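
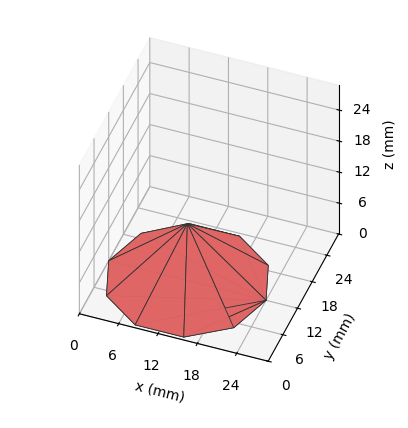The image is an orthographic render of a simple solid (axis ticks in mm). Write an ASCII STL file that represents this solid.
Reading the render: the shape is a regular 10-sided pyramid, base circumscribed radius ≈ 12 mm, apex at z ≈ 11 mm (dimensions read to the nearest mm from the axis ticks). For the STL, each face is triangulated and given an outward normal.

solid part
  facet normal 0.0000 0.0000 -1.0000
    outer loop
      vertex 15.708 23.413 0.000
      vertex 21.708 19.053 0.000
      vertex 24.000 12.000 0.000
    endloop
  endfacet
  facet normal 0.0000 0.0000 -1.0000
    outer loop
      vertex 8.292 23.413 0.000
      vertex 15.708 23.413 0.000
      vertex 24.000 12.000 0.000
    endloop
  endfacet
  facet normal 0.0000 0.0000 -1.0000
    outer loop
      vertex 2.292 19.053 0.000
      vertex 8.292 23.413 0.000
      vertex 24.000 12.000 0.000
    endloop
  endfacet
  facet normal 0.0000 0.0000 -1.0000
    outer loop
      vertex 0.000 12.000 0.000
      vertex 2.292 19.053 0.000
      vertex 24.000 12.000 0.000
    endloop
  endfacet
  facet normal 0.0000 0.0000 -1.0000
    outer loop
      vertex 2.292 4.947 0.000
      vertex 0.000 12.000 0.000
      vertex 24.000 12.000 0.000
    endloop
  endfacet
  facet normal 0.0000 0.0000 -1.0000
    outer loop
      vertex 8.292 0.587 0.000
      vertex 2.292 4.947 0.000
      vertex 24.000 12.000 0.000
    endloop
  endfacet
  facet normal 0.0000 0.0000 -1.0000
    outer loop
      vertex 15.708 0.587 0.000
      vertex 8.292 0.587 0.000
      vertex 24.000 12.000 0.000
    endloop
  endfacet
  facet normal 0.0000 0.0000 -1.0000
    outer loop
      vertex 21.708 4.947 0.000
      vertex 15.708 0.587 0.000
      vertex 24.000 12.000 0.000
    endloop
  endfacet
  facet normal 0.6600 0.2145 0.7200
    outer loop
      vertex 24.000 12.000 0.000
      vertex 21.708 19.053 0.000
      vertex 12.000 12.000 11.000
    endloop
  endfacet
  facet normal 0.4080 0.5614 0.7200
    outer loop
      vertex 21.708 19.053 0.000
      vertex 15.708 23.413 0.000
      vertex 12.000 12.000 11.000
    endloop
  endfacet
  facet normal 0.0000 0.6940 0.7200
    outer loop
      vertex 15.708 23.413 0.000
      vertex 8.292 23.413 0.000
      vertex 12.000 12.000 11.000
    endloop
  endfacet
  facet normal -0.4080 0.5614 0.7200
    outer loop
      vertex 8.292 23.413 0.000
      vertex 2.292 19.053 0.000
      vertex 12.000 12.000 11.000
    endloop
  endfacet
  facet normal -0.6600 0.2145 0.7200
    outer loop
      vertex 2.292 19.053 0.000
      vertex 0.000 12.000 0.000
      vertex 12.000 12.000 11.000
    endloop
  endfacet
  facet normal -0.6600 -0.2145 0.7200
    outer loop
      vertex 0.000 12.000 0.000
      vertex 2.292 4.947 0.000
      vertex 12.000 12.000 11.000
    endloop
  endfacet
  facet normal -0.4080 -0.5614 0.7200
    outer loop
      vertex 2.292 4.947 0.000
      vertex 8.292 0.587 0.000
      vertex 12.000 12.000 11.000
    endloop
  endfacet
  facet normal 0.0000 -0.6940 0.7200
    outer loop
      vertex 8.292 0.587 0.000
      vertex 15.708 0.587 0.000
      vertex 12.000 12.000 11.000
    endloop
  endfacet
  facet normal 0.4080 -0.5614 0.7200
    outer loop
      vertex 15.708 0.587 0.000
      vertex 21.708 4.947 0.000
      vertex 12.000 12.000 11.000
    endloop
  endfacet
  facet normal 0.6600 -0.2145 0.7200
    outer loop
      vertex 21.708 4.947 0.000
      vertex 24.000 12.000 0.000
      vertex 12.000 12.000 11.000
    endloop
  endfacet
endsolid part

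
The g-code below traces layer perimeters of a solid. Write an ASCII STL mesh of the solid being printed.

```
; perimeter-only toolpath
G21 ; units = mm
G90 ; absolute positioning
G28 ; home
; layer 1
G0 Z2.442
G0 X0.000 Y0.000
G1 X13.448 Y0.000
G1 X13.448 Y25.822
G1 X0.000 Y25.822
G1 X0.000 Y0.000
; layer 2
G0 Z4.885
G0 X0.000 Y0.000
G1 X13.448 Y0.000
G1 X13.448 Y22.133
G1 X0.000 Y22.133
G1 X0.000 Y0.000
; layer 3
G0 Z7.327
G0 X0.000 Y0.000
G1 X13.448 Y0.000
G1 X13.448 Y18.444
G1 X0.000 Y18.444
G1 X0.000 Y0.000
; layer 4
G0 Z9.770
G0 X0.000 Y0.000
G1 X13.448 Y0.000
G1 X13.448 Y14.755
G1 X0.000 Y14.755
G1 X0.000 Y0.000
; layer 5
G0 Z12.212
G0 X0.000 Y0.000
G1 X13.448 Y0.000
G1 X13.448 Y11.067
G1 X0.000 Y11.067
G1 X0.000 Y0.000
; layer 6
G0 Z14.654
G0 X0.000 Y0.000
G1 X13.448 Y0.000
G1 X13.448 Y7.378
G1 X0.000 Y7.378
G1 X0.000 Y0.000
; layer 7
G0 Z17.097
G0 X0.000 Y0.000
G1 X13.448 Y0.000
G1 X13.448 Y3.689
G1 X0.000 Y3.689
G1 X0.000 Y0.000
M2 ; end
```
solid part
  facet normal 0.0000 0.0000 -1.0000
    outer loop
      vertex 13.448 29.511 0.000
      vertex 13.448 0.000 0.000
      vertex 0.000 0.000 0.000
    endloop
  endfacet
  facet normal 0.0000 0.0000 -1.0000
    outer loop
      vertex 0.000 29.511 0.000
      vertex 13.448 29.511 0.000
      vertex 0.000 0.000 0.000
    endloop
  endfacet
  facet normal 0.0000 -1.0000 0.0000
    outer loop
      vertex 0.000 0.000 0.000
      vertex 13.448 0.000 0.000
      vertex 13.448 0.000 19.539
    endloop
  endfacet
  facet normal 0.0000 -1.0000 0.0000
    outer loop
      vertex 0.000 0.000 0.000
      vertex 13.448 0.000 19.539
      vertex 0.000 0.000 19.539
    endloop
  endfacet
  facet normal 0.0000 0.5521 0.8338
    outer loop
      vertex 0.000 0.000 19.539
      vertex 13.448 0.000 19.539
      vertex 13.448 29.511 0.000
    endloop
  endfacet
  facet normal 0.0000 0.5521 0.8338
    outer loop
      vertex 0.000 0.000 19.539
      vertex 13.448 29.511 0.000
      vertex 0.000 29.511 0.000
    endloop
  endfacet
  facet normal -1.0000 0.0000 0.0000
    outer loop
      vertex 0.000 0.000 19.539
      vertex 0.000 29.511 0.000
      vertex 0.000 0.000 0.000
    endloop
  endfacet
  facet normal 1.0000 0.0000 0.0000
    outer loop
      vertex 13.448 0.000 0.000
      vertex 13.448 29.511 0.000
      vertex 13.448 0.000 19.539
    endloop
  endfacet
endsolid part

The G0 Z moves step by Δz≈2.442 mm. The G1 loops shrink linearly with z, so the solid tapers from its base footprint up to z≈19.5. Closing with a flat bottom cap and the tapered top and triangulating gives 8 facets — a wedge (ramp): 13.4 × 29.5 mm base, rising to 19.5 mm along the y=0 edge and sloping linearly to z=0 at y=29.5.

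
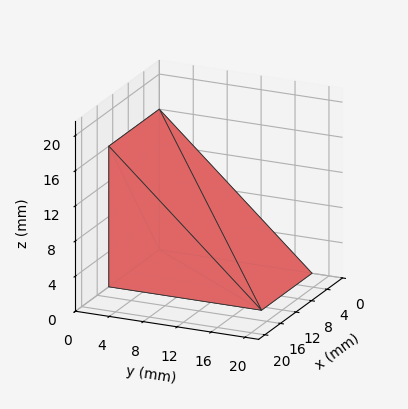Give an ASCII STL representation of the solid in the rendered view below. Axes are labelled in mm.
Reading the render: the shape is a wedge (ramp): 13 × 18 mm base, rising to 16 mm along the y=0 edge and sloping linearly to z=0 at y=18 (dimensions read to the nearest mm from the axis ticks). For the STL, each face is triangulated and given an outward normal.

solid part
  facet normal 0.0000 0.0000 -1.0000
    outer loop
      vertex 13.0 18.0 0.0
      vertex 13.0 0.0 0.0
      vertex 0.0 0.0 0.0
    endloop
  endfacet
  facet normal 0.0000 0.0000 -1.0000
    outer loop
      vertex 0.0 18.0 0.0
      vertex 13.0 18.0 0.0
      vertex 0.0 0.0 0.0
    endloop
  endfacet
  facet normal 0.0000 -1.0000 0.0000
    outer loop
      vertex 0.0 0.0 0.0
      vertex 13.0 0.0 0.0
      vertex 13.0 0.0 16.0
    endloop
  endfacet
  facet normal 0.0000 -1.0000 0.0000
    outer loop
      vertex 0.0 0.0 0.0
      vertex 13.0 0.0 16.0
      vertex 0.0 0.0 16.0
    endloop
  endfacet
  facet normal 0.0000 0.6644 0.7474
    outer loop
      vertex 0.0 0.0 16.0
      vertex 13.0 0.0 16.0
      vertex 13.0 18.0 0.0
    endloop
  endfacet
  facet normal 0.0000 0.6644 0.7474
    outer loop
      vertex 0.0 0.0 16.0
      vertex 13.0 18.0 0.0
      vertex 0.0 18.0 0.0
    endloop
  endfacet
  facet normal -1.0000 0.0000 0.0000
    outer loop
      vertex 0.0 0.0 16.0
      vertex 0.0 18.0 0.0
      vertex 0.0 0.0 0.0
    endloop
  endfacet
  facet normal 1.0000 0.0000 0.0000
    outer loop
      vertex 13.0 0.0 0.0
      vertex 13.0 18.0 0.0
      vertex 13.0 0.0 16.0
    endloop
  endfacet
endsolid part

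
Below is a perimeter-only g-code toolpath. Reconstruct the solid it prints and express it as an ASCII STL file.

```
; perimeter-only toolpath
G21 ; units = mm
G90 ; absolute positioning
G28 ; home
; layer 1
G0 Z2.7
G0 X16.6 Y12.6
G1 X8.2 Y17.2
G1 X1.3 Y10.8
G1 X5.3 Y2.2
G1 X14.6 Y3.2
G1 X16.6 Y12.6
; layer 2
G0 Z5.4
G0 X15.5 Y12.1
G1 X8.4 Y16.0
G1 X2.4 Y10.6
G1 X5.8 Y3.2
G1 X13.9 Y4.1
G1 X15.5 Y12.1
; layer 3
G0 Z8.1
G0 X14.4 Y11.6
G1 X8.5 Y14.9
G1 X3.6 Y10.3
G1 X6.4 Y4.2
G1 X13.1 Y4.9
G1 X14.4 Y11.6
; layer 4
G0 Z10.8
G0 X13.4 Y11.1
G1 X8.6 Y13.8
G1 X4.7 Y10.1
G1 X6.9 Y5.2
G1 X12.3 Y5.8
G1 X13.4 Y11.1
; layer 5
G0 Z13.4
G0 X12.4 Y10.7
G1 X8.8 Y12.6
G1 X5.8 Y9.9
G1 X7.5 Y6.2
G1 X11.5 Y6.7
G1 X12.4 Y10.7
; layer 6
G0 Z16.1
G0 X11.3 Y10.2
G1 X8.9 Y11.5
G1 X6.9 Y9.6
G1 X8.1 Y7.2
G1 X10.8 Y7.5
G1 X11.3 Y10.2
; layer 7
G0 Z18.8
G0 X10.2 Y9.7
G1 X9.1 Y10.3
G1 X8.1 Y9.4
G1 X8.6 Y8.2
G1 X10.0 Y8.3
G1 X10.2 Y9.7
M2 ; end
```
solid part
  facet normal 0.0000 0.0000 -1.0000
    outer loop
      vertex 0.2 11.0 0.0
      vertex 8.1 18.3 0.0
      vertex 17.6 13.1 0.0
    endloop
  endfacet
  facet normal 0.0000 0.0000 -1.0000
    outer loop
      vertex 4.7 1.2 0.0
      vertex 0.2 11.0 0.0
      vertex 17.6 13.1 0.0
    endloop
  endfacet
  facet normal 0.0000 0.0000 -1.0000
    outer loop
      vertex 15.4 2.4 0.0
      vertex 4.7 1.2 0.0
      vertex 17.6 13.1 0.0
    endloop
  endfacet
  facet normal 0.4537 0.8288 0.3276
    outer loop
      vertex 17.6 13.1 0.0
      vertex 8.1 18.3 0.0
      vertex 9.2 9.2 21.5
    endloop
  endfacet
  facet normal -0.6414 0.6942 0.3266
    outer loop
      vertex 8.1 18.3 0.0
      vertex 0.2 11.0 0.0
      vertex 9.2 9.2 21.5
    endloop
  endfacet
  facet normal -0.8590 -0.3944 0.3265
    outer loop
      vertex 0.2 11.0 0.0
      vertex 4.7 1.2 0.0
      vertex 9.2 9.2 21.5
    endloop
  endfacet
  facet normal 0.1053 -0.9390 0.3274
    outer loop
      vertex 4.7 1.2 0.0
      vertex 15.4 2.4 0.0
      vertex 9.2 9.2 21.5
    endloop
  endfacet
  facet normal 0.9256 -0.1903 0.3271
    outer loop
      vertex 15.4 2.4 0.0
      vertex 17.6 13.1 0.0
      vertex 9.2 9.2 21.5
    endloop
  endfacet
endsolid part

The G0 Z moves step by Δz≈2.7 mm. The G1 loops shrink linearly with z, so the solid tapers from its base footprint up to z≈21.5. Closing with a flat bottom cap and the tapered top and triangulating gives 8 facets — a regular 5-sided pyramid, base circumscribed radius ≈ 9.2 mm, apex at z ≈ 21.5 mm.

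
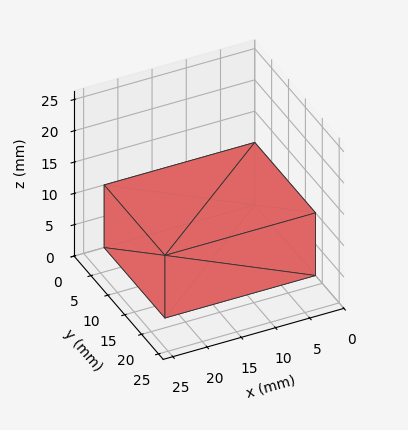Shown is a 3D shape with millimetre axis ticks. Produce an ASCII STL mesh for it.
Reading the render: the shape is a rectangular box, roughly 22 × 18 mm footprint and 10 mm tall (dimensions read to the nearest mm from the axis ticks). For the STL, each face is triangulated and given an outward normal.

solid part
  facet normal 0.0000 0.0000 -1.0000
    outer loop
      vertex 22.0 18.0 0.0
      vertex 22.0 0.0 0.0
      vertex 0.0 0.0 0.0
    endloop
  endfacet
  facet normal 0.0000 0.0000 -1.0000
    outer loop
      vertex 0.0 18.0 0.0
      vertex 22.0 18.0 0.0
      vertex 0.0 0.0 0.0
    endloop
  endfacet
  facet normal 0.0000 0.0000 1.0000
    outer loop
      vertex 0.0 0.0 10.0
      vertex 22.0 0.0 10.0
      vertex 22.0 18.0 10.0
    endloop
  endfacet
  facet normal 0.0000 0.0000 1.0000
    outer loop
      vertex 0.0 0.0 10.0
      vertex 22.0 18.0 10.0
      vertex 0.0 18.0 10.0
    endloop
  endfacet
  facet normal 0.0000 -1.0000 0.0000
    outer loop
      vertex 0.0 0.0 0.0
      vertex 22.0 0.0 0.0
      vertex 22.0 0.0 10.0
    endloop
  endfacet
  facet normal 0.0000 -1.0000 0.0000
    outer loop
      vertex 0.0 0.0 0.0
      vertex 22.0 0.0 10.0
      vertex 0.0 0.0 10.0
    endloop
  endfacet
  facet normal 0.0000 1.0000 0.0000
    outer loop
      vertex 22.0 18.0 10.0
      vertex 22.0 18.0 0.0
      vertex 0.0 18.0 0.0
    endloop
  endfacet
  facet normal 0.0000 1.0000 0.0000
    outer loop
      vertex 0.0 18.0 10.0
      vertex 22.0 18.0 10.0
      vertex 0.0 18.0 0.0
    endloop
  endfacet
  facet normal -1.0000 0.0000 0.0000
    outer loop
      vertex 0.0 18.0 10.0
      vertex 0.0 18.0 0.0
      vertex 0.0 0.0 0.0
    endloop
  endfacet
  facet normal -1.0000 0.0000 0.0000
    outer loop
      vertex 0.0 0.0 10.0
      vertex 0.0 18.0 10.0
      vertex 0.0 0.0 0.0
    endloop
  endfacet
  facet normal 1.0000 0.0000 0.0000
    outer loop
      vertex 22.0 0.0 0.0
      vertex 22.0 18.0 0.0
      vertex 22.0 18.0 10.0
    endloop
  endfacet
  facet normal 1.0000 0.0000 0.0000
    outer loop
      vertex 22.0 0.0 0.0
      vertex 22.0 18.0 10.0
      vertex 22.0 0.0 10.0
    endloop
  endfacet
endsolid part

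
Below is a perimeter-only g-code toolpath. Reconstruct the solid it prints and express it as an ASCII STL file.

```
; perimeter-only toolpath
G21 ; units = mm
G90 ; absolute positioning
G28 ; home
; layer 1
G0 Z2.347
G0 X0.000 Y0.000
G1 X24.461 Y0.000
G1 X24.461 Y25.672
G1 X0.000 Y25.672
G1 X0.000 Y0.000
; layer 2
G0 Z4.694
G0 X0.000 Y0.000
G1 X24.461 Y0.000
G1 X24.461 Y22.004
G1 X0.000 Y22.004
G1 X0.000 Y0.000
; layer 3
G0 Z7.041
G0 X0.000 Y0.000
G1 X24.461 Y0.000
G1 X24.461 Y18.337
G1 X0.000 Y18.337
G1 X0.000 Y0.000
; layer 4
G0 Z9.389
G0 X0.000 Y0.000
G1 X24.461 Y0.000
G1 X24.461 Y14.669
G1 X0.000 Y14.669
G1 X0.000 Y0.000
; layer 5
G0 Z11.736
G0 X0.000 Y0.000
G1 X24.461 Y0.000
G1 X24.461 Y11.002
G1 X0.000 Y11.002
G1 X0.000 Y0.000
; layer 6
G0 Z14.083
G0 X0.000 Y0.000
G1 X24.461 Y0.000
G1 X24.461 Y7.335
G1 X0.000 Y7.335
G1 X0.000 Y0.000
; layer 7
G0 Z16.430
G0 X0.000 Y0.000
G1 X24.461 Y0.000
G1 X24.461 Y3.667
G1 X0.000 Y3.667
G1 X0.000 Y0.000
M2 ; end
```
solid part
  facet normal 0.0000 0.0000 -1.0000
    outer loop
      vertex 24.461 29.339 0.000
      vertex 24.461 0.000 0.000
      vertex 0.000 0.000 0.000
    endloop
  endfacet
  facet normal 0.0000 0.0000 -1.0000
    outer loop
      vertex 0.000 29.339 0.000
      vertex 24.461 29.339 0.000
      vertex 0.000 0.000 0.000
    endloop
  endfacet
  facet normal 0.0000 -1.0000 0.0000
    outer loop
      vertex 0.000 0.000 0.000
      vertex 24.461 0.000 0.000
      vertex 24.461 0.000 18.777
    endloop
  endfacet
  facet normal 0.0000 -1.0000 0.0000
    outer loop
      vertex 0.000 0.000 0.000
      vertex 24.461 0.000 18.777
      vertex 0.000 0.000 18.777
    endloop
  endfacet
  facet normal 0.0000 0.5391 0.8423
    outer loop
      vertex 0.000 0.000 18.777
      vertex 24.461 0.000 18.777
      vertex 24.461 29.339 0.000
    endloop
  endfacet
  facet normal 0.0000 0.5391 0.8423
    outer loop
      vertex 0.000 0.000 18.777
      vertex 24.461 29.339 0.000
      vertex 0.000 29.339 0.000
    endloop
  endfacet
  facet normal -1.0000 0.0000 0.0000
    outer loop
      vertex 0.000 0.000 18.777
      vertex 0.000 29.339 0.000
      vertex 0.000 0.000 0.000
    endloop
  endfacet
  facet normal 1.0000 0.0000 0.0000
    outer loop
      vertex 24.461 0.000 0.000
      vertex 24.461 29.339 0.000
      vertex 24.461 0.000 18.777
    endloop
  endfacet
endsolid part

The G0 Z moves step by Δz≈2.347 mm. The G1 loops shrink linearly with z, so the solid tapers from its base footprint up to z≈18.8. Closing with a flat bottom cap and the tapered top and triangulating gives 8 facets — a wedge (ramp): 24.5 × 29.3 mm base, rising to 18.8 mm along the y=0 edge and sloping linearly to z=0 at y=29.3.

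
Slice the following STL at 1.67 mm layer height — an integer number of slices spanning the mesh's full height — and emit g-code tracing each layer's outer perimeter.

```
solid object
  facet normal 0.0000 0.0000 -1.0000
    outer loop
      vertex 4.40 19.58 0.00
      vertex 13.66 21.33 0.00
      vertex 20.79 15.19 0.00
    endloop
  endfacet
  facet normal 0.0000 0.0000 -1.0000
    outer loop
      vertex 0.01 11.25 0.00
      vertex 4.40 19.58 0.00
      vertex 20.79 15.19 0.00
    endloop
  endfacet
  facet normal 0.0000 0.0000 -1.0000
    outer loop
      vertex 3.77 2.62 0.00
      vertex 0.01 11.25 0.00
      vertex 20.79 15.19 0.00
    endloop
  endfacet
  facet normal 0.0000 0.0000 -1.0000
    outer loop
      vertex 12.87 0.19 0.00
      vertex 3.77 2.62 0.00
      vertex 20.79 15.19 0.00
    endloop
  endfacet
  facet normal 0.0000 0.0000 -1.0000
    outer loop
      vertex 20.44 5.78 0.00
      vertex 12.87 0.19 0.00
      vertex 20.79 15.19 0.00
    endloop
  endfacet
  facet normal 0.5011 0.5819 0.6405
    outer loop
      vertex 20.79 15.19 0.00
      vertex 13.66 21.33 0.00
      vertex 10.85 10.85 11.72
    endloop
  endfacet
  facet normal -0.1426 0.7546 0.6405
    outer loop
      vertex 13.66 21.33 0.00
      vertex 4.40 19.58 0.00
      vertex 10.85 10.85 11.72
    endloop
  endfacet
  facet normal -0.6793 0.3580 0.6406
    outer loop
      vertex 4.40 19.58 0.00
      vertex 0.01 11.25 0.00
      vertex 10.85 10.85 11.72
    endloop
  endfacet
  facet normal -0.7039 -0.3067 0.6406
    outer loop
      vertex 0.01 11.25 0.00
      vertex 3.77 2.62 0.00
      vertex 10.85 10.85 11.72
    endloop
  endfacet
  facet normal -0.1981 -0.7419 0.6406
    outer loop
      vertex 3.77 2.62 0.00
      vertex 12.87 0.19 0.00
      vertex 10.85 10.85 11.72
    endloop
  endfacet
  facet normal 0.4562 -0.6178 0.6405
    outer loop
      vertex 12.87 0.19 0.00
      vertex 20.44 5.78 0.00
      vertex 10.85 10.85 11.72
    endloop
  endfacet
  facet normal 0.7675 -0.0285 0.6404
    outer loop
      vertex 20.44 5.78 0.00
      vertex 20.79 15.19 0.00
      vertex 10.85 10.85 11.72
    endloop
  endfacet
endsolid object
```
; perimeter-only toolpath
G21 ; units = mm
G90 ; absolute positioning
G28 ; home
; layer 1
G0 Z1.67
G0 X19.37 Y14.57
G1 X13.26 Y19.83
G1 X5.32 Y18.33
G1 X1.56 Y11.19
G1 X4.78 Y3.80
G1 X12.58 Y1.71
G1 X19.07 Y6.50
G1 X19.37 Y14.57
; layer 2
G0 Z3.35
G0 X17.95 Y13.95
G1 X12.86 Y18.34
G1 X6.24 Y17.09
G1 X3.11 Y11.14
G1 X5.79 Y4.97
G1 X12.29 Y3.24
G1 X17.70 Y7.23
G1 X17.95 Y13.95
; layer 3
G0 Z5.02
G0 X16.53 Y13.33
G1 X12.46 Y16.84
G1 X7.16 Y15.84
G1 X4.66 Y11.08
G1 X6.80 Y6.15
G1 X12.00 Y4.76
G1 X16.33 Y7.95
G1 X16.53 Y13.33
; layer 4
G0 Z6.70
G0 X15.11 Y12.71
G1 X12.05 Y15.34
G1 X8.09 Y14.59
G1 X6.20 Y11.02
G1 X7.82 Y7.32
G1 X11.72 Y6.28
G1 X14.96 Y8.68
G1 X15.11 Y12.71
; layer 5
G0 Z8.37
G0 X13.69 Y12.09
G1 X11.65 Y13.84
G1 X9.01 Y13.34
G1 X7.75 Y10.96
G1 X8.83 Y8.50
G1 X11.43 Y7.80
G1 X13.59 Y9.40
G1 X13.69 Y12.09
; layer 6
G0 Z10.05
G0 X12.27 Y11.47
G1 X11.25 Y12.35
G1 X9.93 Y12.10
G1 X9.30 Y10.91
G1 X9.84 Y9.67
G1 X11.14 Y9.33
G1 X12.22 Y10.13
G1 X12.27 Y11.47
M2 ; end

The solid is a regular 7-sided pyramid, base circumscribed radius ≈ 10.8 mm, apex at z ≈ 11.7 mm. Slicing at Δz = 1.67 mm — 7 equal slices spanning the solid's height, so layer i sits at z = i·h/7 — gives 6 non-empty perimeters. Each is a 7-segment closed polygon; G0 lifts to the layer z and rapids to the start vertex, then G1 traces the edges. The cross-section shrinks linearly with z (the slice at the apex is degenerate and omitted).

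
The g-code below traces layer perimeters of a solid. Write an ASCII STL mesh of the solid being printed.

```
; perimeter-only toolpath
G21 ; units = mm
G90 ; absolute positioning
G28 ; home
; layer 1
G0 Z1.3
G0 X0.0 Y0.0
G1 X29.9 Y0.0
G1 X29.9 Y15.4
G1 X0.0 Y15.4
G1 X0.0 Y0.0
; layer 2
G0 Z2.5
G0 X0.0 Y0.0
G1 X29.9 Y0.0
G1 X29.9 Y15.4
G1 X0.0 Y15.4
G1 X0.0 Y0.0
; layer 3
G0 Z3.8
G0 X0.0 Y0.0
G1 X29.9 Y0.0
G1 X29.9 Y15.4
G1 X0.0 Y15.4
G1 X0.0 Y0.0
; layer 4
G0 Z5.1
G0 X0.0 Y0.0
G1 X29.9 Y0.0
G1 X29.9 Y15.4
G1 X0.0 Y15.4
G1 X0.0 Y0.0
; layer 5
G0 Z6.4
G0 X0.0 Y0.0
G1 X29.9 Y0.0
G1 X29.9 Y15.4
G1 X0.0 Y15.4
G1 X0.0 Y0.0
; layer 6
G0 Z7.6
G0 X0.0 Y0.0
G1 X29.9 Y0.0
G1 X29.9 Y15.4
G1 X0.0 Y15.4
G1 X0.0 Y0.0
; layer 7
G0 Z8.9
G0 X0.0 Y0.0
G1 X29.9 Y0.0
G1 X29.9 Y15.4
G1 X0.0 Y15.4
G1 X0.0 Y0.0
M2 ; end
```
solid part
  facet normal 0.0000 0.0000 -1.0000
    outer loop
      vertex 29.9 15.4 0.0
      vertex 29.9 0.0 0.0
      vertex 0.0 0.0 0.0
    endloop
  endfacet
  facet normal 0.0000 0.0000 -1.0000
    outer loop
      vertex 0.0 15.4 0.0
      vertex 29.9 15.4 0.0
      vertex 0.0 0.0 0.0
    endloop
  endfacet
  facet normal 0.0000 0.0000 1.0000
    outer loop
      vertex 0.0 0.0 8.9
      vertex 29.9 0.0 8.9
      vertex 29.9 15.4 8.9
    endloop
  endfacet
  facet normal 0.0000 0.0000 1.0000
    outer loop
      vertex 0.0 0.0 8.9
      vertex 29.9 15.4 8.9
      vertex 0.0 15.4 8.9
    endloop
  endfacet
  facet normal 0.0000 -1.0000 0.0000
    outer loop
      vertex 0.0 0.0 0.0
      vertex 29.9 0.0 0.0
      vertex 29.9 0.0 8.9
    endloop
  endfacet
  facet normal 0.0000 -1.0000 0.0000
    outer loop
      vertex 0.0 0.0 0.0
      vertex 29.9 0.0 8.9
      vertex 0.0 0.0 8.9
    endloop
  endfacet
  facet normal 0.0000 1.0000 0.0000
    outer loop
      vertex 29.9 15.4 8.9
      vertex 29.9 15.4 0.0
      vertex 0.0 15.4 0.0
    endloop
  endfacet
  facet normal 0.0000 1.0000 0.0000
    outer loop
      vertex 0.0 15.4 8.9
      vertex 29.9 15.4 8.9
      vertex 0.0 15.4 0.0
    endloop
  endfacet
  facet normal -1.0000 0.0000 0.0000
    outer loop
      vertex 0.0 15.4 8.9
      vertex 0.0 15.4 0.0
      vertex 0.0 0.0 0.0
    endloop
  endfacet
  facet normal -1.0000 0.0000 0.0000
    outer loop
      vertex 0.0 0.0 8.9
      vertex 0.0 15.4 8.9
      vertex 0.0 0.0 0.0
    endloop
  endfacet
  facet normal 1.0000 0.0000 0.0000
    outer loop
      vertex 29.9 0.0 0.0
      vertex 29.9 15.4 0.0
      vertex 29.9 15.4 8.9
    endloop
  endfacet
  facet normal 1.0000 0.0000 0.0000
    outer loop
      vertex 29.9 0.0 0.0
      vertex 29.9 15.4 8.9
      vertex 29.9 0.0 8.9
    endloop
  endfacet
endsolid part

The G0 Z moves step by Δz≈1.3 mm. Every layer's G1 loop is the same polygon, so the solid is a straight extrusion of it from z=0 to z≈8.9. Closing with flat bottom and top caps and triangulating gives 12 facets — a rectangular box, roughly 29.9 × 15.4 mm footprint and 8.9 mm tall.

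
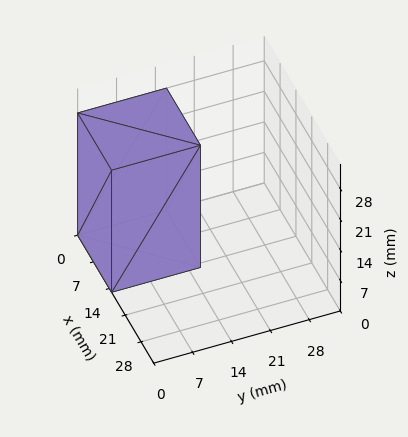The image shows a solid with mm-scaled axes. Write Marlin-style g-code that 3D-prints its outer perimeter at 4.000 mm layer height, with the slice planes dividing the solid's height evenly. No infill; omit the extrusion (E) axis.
Reading the render: the shape is a rectangular box, roughly 15 × 16 mm footprint and 28 mm tall (dimensions read to the nearest mm from the axis ticks). For the g-code, the solid's height is divided into equal slices at the stated Δz and each level perimeter traced with G1 moves after a G0 lift.

; perimeter-only toolpath
G21 ; units = mm
G90 ; absolute positioning
G28 ; home
; layer 1
G0 Z4.000
G0 X0.000 Y0.000
G1 X15.000 Y0.000
G1 X15.000 Y16.000
G1 X0.000 Y16.000
G1 X0.000 Y0.000
; layer 2
G0 Z8.000
G0 X0.000 Y0.000
G1 X15.000 Y0.000
G1 X15.000 Y16.000
G1 X0.000 Y16.000
G1 X0.000 Y0.000
; layer 3
G0 Z12.000
G0 X0.000 Y0.000
G1 X15.000 Y0.000
G1 X15.000 Y16.000
G1 X0.000 Y16.000
G1 X0.000 Y0.000
; layer 4
G0 Z16.000
G0 X0.000 Y0.000
G1 X15.000 Y0.000
G1 X15.000 Y16.000
G1 X0.000 Y16.000
G1 X0.000 Y0.000
; layer 5
G0 Z20.000
G0 X0.000 Y0.000
G1 X15.000 Y0.000
G1 X15.000 Y16.000
G1 X0.000 Y16.000
G1 X0.000 Y0.000
; layer 6
G0 Z24.000
G0 X0.000 Y0.000
G1 X15.000 Y0.000
G1 X15.000 Y16.000
G1 X0.000 Y16.000
G1 X0.000 Y0.000
; layer 7
G0 Z28.000
G0 X0.000 Y0.000
G1 X15.000 Y0.000
G1 X15.000 Y16.000
G1 X0.000 Y16.000
G1 X0.000 Y0.000
M2 ; end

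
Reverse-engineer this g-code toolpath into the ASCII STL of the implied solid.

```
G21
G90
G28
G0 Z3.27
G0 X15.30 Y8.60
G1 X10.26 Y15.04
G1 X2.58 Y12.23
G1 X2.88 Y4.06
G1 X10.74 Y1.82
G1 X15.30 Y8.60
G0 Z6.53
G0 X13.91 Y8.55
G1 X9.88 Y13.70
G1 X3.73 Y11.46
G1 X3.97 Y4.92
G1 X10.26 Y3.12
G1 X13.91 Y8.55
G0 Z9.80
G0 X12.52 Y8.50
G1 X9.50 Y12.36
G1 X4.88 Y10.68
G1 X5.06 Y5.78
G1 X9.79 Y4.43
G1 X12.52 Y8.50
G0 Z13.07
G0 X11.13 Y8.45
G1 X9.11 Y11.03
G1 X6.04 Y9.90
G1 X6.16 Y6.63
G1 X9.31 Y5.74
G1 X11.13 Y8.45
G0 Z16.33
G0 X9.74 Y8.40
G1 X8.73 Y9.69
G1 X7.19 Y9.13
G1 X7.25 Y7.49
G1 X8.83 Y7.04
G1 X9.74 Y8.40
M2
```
solid part
  facet normal 0.0000 0.0000 -1.0000
    outer loop
      vertex 1.42 13.01 0.00
      vertex 10.64 16.38 0.00
      vertex 16.69 8.65 0.00
    endloop
  endfacet
  facet normal 0.0000 0.0000 -1.0000
    outer loop
      vertex 1.78 3.20 0.00
      vertex 1.42 13.01 0.00
      vertex 16.69 8.65 0.00
    endloop
  endfacet
  facet normal 0.0000 0.0000 -1.0000
    outer loop
      vertex 11.22 0.51 0.00
      vertex 1.78 3.20 0.00
      vertex 16.69 8.65 0.00
    endloop
  endfacet
  facet normal 0.7445 0.5827 0.3257
    outer loop
      vertex 16.69 8.65 0.00
      vertex 10.64 16.38 0.00
      vertex 8.35 8.35 19.60
    endloop
  endfacet
  facet normal -0.3246 0.8880 0.3259
    outer loop
      vertex 10.64 16.38 0.00
      vertex 1.42 13.01 0.00
      vertex 8.35 8.35 19.60
    endloop
  endfacet
  facet normal -0.9448 -0.0347 0.3258
    outer loop
      vertex 1.42 13.01 0.00
      vertex 1.78 3.20 0.00
      vertex 8.35 8.35 19.60
    endloop
  endfacet
  facet normal -0.2591 -0.9093 0.3258
    outer loop
      vertex 1.78 3.20 0.00
      vertex 11.22 0.51 0.00
      vertex 8.35 8.35 19.60
    endloop
  endfacet
  facet normal 0.7847 -0.5273 0.3258
    outer loop
      vertex 11.22 0.51 0.00
      vertex 16.69 8.65 0.00
      vertex 8.35 8.35 19.60
    endloop
  endfacet
endsolid part

The G0 Z moves step by Δz≈3.27 mm. The G1 loops shrink linearly with z, so the solid tapers from its base footprint up to z≈19.6. Closing with a flat bottom cap and the tapered top and triangulating gives 8 facets — a regular 5-sided pyramid, base circumscribed radius ≈ 8.35 mm, apex at z ≈ 19.6 mm.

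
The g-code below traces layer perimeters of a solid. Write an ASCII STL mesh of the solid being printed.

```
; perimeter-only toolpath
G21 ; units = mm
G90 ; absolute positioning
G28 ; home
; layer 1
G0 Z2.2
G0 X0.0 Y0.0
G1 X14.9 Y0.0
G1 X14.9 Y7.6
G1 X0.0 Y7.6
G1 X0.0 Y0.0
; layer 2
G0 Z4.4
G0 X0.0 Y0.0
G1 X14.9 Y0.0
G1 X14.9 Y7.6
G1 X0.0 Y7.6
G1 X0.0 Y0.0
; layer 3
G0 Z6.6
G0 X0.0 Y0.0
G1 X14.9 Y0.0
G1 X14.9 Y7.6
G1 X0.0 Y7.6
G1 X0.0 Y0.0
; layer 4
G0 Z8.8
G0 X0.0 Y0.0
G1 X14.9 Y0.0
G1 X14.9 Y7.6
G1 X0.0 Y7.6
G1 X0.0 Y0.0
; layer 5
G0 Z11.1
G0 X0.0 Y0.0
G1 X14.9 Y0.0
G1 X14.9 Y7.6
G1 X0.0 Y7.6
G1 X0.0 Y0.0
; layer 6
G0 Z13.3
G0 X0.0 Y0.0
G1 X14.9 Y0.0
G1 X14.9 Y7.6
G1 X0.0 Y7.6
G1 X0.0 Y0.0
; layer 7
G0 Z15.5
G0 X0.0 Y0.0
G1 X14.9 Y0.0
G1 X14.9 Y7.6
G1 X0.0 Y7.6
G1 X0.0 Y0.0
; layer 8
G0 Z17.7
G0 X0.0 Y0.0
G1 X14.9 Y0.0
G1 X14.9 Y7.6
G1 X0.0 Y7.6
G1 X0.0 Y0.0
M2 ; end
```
solid part
  facet normal 0.0000 0.0000 -1.0000
    outer loop
      vertex 14.9 7.6 0.0
      vertex 14.9 0.0 0.0
      vertex 0.0 0.0 0.0
    endloop
  endfacet
  facet normal 0.0000 0.0000 -1.0000
    outer loop
      vertex 0.0 7.6 0.0
      vertex 14.9 7.6 0.0
      vertex 0.0 0.0 0.0
    endloop
  endfacet
  facet normal 0.0000 0.0000 1.0000
    outer loop
      vertex 0.0 0.0 17.7
      vertex 14.9 0.0 17.7
      vertex 14.9 7.6 17.7
    endloop
  endfacet
  facet normal 0.0000 0.0000 1.0000
    outer loop
      vertex 0.0 0.0 17.7
      vertex 14.9 7.6 17.7
      vertex 0.0 7.6 17.7
    endloop
  endfacet
  facet normal 0.0000 -1.0000 0.0000
    outer loop
      vertex 0.0 0.0 0.0
      vertex 14.9 0.0 0.0
      vertex 14.9 0.0 17.7
    endloop
  endfacet
  facet normal 0.0000 -1.0000 0.0000
    outer loop
      vertex 0.0 0.0 0.0
      vertex 14.9 0.0 17.7
      vertex 0.0 0.0 17.7
    endloop
  endfacet
  facet normal 0.0000 1.0000 0.0000
    outer loop
      vertex 14.9 7.6 17.7
      vertex 14.9 7.6 0.0
      vertex 0.0 7.6 0.0
    endloop
  endfacet
  facet normal 0.0000 1.0000 0.0000
    outer loop
      vertex 0.0 7.6 17.7
      vertex 14.9 7.6 17.7
      vertex 0.0 7.6 0.0
    endloop
  endfacet
  facet normal -1.0000 0.0000 0.0000
    outer loop
      vertex 0.0 7.6 17.7
      vertex 0.0 7.6 0.0
      vertex 0.0 0.0 0.0
    endloop
  endfacet
  facet normal -1.0000 0.0000 0.0000
    outer loop
      vertex 0.0 0.0 17.7
      vertex 0.0 7.6 17.7
      vertex 0.0 0.0 0.0
    endloop
  endfacet
  facet normal 1.0000 0.0000 0.0000
    outer loop
      vertex 14.9 0.0 0.0
      vertex 14.9 7.6 0.0
      vertex 14.9 7.6 17.7
    endloop
  endfacet
  facet normal 1.0000 0.0000 0.0000
    outer loop
      vertex 14.9 0.0 0.0
      vertex 14.9 7.6 17.7
      vertex 14.9 0.0 17.7
    endloop
  endfacet
endsolid part

The G0 Z moves step by Δz≈2.2 mm. Every layer's G1 loop is the same polygon, so the solid is a straight extrusion of it from z=0 to z≈17.7. Closing with flat bottom and top caps and triangulating gives 12 facets — a rectangular box, roughly 14.9 × 7.6 mm footprint and 17.7 mm tall.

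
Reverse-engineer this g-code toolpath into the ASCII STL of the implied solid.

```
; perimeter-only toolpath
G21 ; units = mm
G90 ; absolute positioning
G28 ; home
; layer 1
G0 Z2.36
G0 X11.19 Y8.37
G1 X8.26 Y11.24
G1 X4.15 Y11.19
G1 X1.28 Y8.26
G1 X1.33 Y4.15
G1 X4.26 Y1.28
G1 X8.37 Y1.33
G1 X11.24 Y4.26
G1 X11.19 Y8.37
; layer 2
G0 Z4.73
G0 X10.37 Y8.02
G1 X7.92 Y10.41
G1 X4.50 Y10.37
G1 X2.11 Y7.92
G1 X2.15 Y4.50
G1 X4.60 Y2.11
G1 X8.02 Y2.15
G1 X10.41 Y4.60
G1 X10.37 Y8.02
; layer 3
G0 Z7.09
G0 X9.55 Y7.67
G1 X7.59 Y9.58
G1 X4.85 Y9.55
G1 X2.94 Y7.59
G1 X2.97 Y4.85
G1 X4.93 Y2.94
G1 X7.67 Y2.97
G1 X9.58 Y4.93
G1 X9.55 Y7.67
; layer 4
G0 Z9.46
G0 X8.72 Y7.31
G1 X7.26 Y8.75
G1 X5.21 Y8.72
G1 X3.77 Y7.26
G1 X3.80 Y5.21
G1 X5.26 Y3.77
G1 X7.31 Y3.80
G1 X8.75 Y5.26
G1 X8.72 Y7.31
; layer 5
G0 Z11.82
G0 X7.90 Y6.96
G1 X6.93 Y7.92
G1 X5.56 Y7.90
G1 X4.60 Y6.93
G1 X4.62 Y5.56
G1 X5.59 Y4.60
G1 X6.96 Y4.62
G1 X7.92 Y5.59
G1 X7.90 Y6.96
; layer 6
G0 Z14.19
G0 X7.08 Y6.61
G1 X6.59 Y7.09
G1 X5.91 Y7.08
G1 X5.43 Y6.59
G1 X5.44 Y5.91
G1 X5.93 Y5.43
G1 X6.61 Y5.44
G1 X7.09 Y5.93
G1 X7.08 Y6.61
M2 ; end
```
solid part
  facet normal 0.0000 0.0000 -1.0000
    outer loop
      vertex 3.80 12.01 0.00
      vertex 8.59 12.07 0.00
      vertex 12.01 8.72 0.00
    endloop
  endfacet
  facet normal 0.0000 0.0000 -1.0000
    outer loop
      vertex 0.45 8.59 0.00
      vertex 3.80 12.01 0.00
      vertex 12.01 8.72 0.00
    endloop
  endfacet
  facet normal 0.0000 0.0000 -1.0000
    outer loop
      vertex 0.51 3.80 0.00
      vertex 0.45 8.59 0.00
      vertex 12.01 8.72 0.00
    endloop
  endfacet
  facet normal 0.0000 0.0000 -1.0000
    outer loop
      vertex 3.93 0.45 0.00
      vertex 0.51 3.80 0.00
      vertex 12.01 8.72 0.00
    endloop
  endfacet
  facet normal 0.0000 0.0000 -1.0000
    outer loop
      vertex 8.72 0.51 0.00
      vertex 3.93 0.45 0.00
      vertex 12.01 8.72 0.00
    endloop
  endfacet
  facet normal 0.0000 0.0000 -1.0000
    outer loop
      vertex 12.07 3.93 0.00
      vertex 8.72 0.51 0.00
      vertex 12.01 8.72 0.00
    endloop
  endfacet
  facet normal 0.6606 0.6744 0.3298
    outer loop
      vertex 12.01 8.72 0.00
      vertex 8.59 12.07 0.00
      vertex 6.26 6.26 16.55
    endloop
  endfacet
  facet normal -0.0118 0.9440 0.3297
    outer loop
      vertex 8.59 12.07 0.00
      vertex 3.80 12.01 0.00
      vertex 6.26 6.26 16.55
    endloop
  endfacet
  facet normal -0.6744 0.6606 0.3298
    outer loop
      vertex 3.80 12.01 0.00
      vertex 0.45 8.59 0.00
      vertex 6.26 6.26 16.55
    endloop
  endfacet
  facet normal -0.9440 -0.0118 0.3297
    outer loop
      vertex 0.45 8.59 0.00
      vertex 0.51 3.80 0.00
      vertex 6.26 6.26 16.55
    endloop
  endfacet
  facet normal -0.6606 -0.6744 0.3298
    outer loop
      vertex 0.51 3.80 0.00
      vertex 3.93 0.45 0.00
      vertex 6.26 6.26 16.55
    endloop
  endfacet
  facet normal 0.0118 -0.9440 0.3297
    outer loop
      vertex 3.93 0.45 0.00
      vertex 8.72 0.51 0.00
      vertex 6.26 6.26 16.55
    endloop
  endfacet
  facet normal 0.6744 -0.6606 0.3298
    outer loop
      vertex 8.72 0.51 0.00
      vertex 12.07 3.93 0.00
      vertex 6.26 6.26 16.55
    endloop
  endfacet
  facet normal 0.9440 0.0118 0.3297
    outer loop
      vertex 12.07 3.93 0.00
      vertex 12.01 8.72 0.00
      vertex 6.26 6.26 16.55
    endloop
  endfacet
endsolid part

The G0 Z moves step by Δz≈2.36 mm. The G1 loops shrink linearly with z, so the solid tapers from its base footprint up to z≈16.6. Closing with a flat bottom cap and the tapered top and triangulating gives 14 facets — a regular 8-sided pyramid, base circumscribed radius ≈ 6.26 mm, apex at z ≈ 16.6 mm.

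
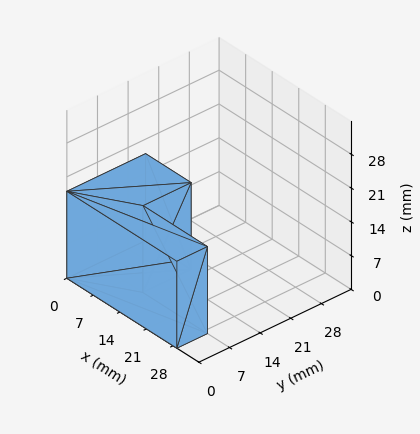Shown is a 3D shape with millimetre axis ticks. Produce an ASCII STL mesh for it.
Reading the render: the shape is an L-shaped prism: outer 29 × 18 mm, arm thicknesses ≈ 7 mm (horizontal) and 12 mm (vertical), extruded 18 mm in z (dimensions read to the nearest mm from the axis ticks). For the STL, each face is triangulated and given an outward normal.

solid part
  facet normal 0.0000 0.0000 -1.0000
    outer loop
      vertex 29.00 7.00 0.00
      vertex 29.00 0.00 0.00
      vertex 0.00 0.00 0.00
    endloop
  endfacet
  facet normal 0.0000 0.0000 -1.0000
    outer loop
      vertex 12.00 7.00 0.00
      vertex 29.00 7.00 0.00
      vertex 0.00 0.00 0.00
    endloop
  endfacet
  facet normal 0.0000 0.0000 -1.0000
    outer loop
      vertex 12.00 18.00 0.00
      vertex 12.00 7.00 0.00
      vertex 0.00 0.00 0.00
    endloop
  endfacet
  facet normal 0.0000 0.0000 -1.0000
    outer loop
      vertex 0.00 18.00 0.00
      vertex 12.00 18.00 0.00
      vertex 0.00 0.00 0.00
    endloop
  endfacet
  facet normal 0.0000 0.0000 1.0000
    outer loop
      vertex 0.00 0.00 18.00
      vertex 29.00 0.00 18.00
      vertex 29.00 7.00 18.00
    endloop
  endfacet
  facet normal 0.0000 0.0000 1.0000
    outer loop
      vertex 0.00 0.00 18.00
      vertex 29.00 7.00 18.00
      vertex 12.00 7.00 18.00
    endloop
  endfacet
  facet normal 0.0000 0.0000 1.0000
    outer loop
      vertex 0.00 0.00 18.00
      vertex 12.00 7.00 18.00
      vertex 12.00 18.00 18.00
    endloop
  endfacet
  facet normal 0.0000 0.0000 1.0000
    outer loop
      vertex 0.00 0.00 18.00
      vertex 12.00 18.00 18.00
      vertex 0.00 18.00 18.00
    endloop
  endfacet
  facet normal 0.0000 -1.0000 0.0000
    outer loop
      vertex 0.00 0.00 0.00
      vertex 29.00 0.00 0.00
      vertex 29.00 0.00 18.00
    endloop
  endfacet
  facet normal 0.0000 -1.0000 0.0000
    outer loop
      vertex 0.00 0.00 0.00
      vertex 29.00 0.00 18.00
      vertex 0.00 0.00 18.00
    endloop
  endfacet
  facet normal 1.0000 0.0000 0.0000
    outer loop
      vertex 29.00 0.00 0.00
      vertex 29.00 7.00 0.00
      vertex 29.00 7.00 18.00
    endloop
  endfacet
  facet normal 1.0000 0.0000 0.0000
    outer loop
      vertex 29.00 0.00 0.00
      vertex 29.00 7.00 18.00
      vertex 29.00 0.00 18.00
    endloop
  endfacet
  facet normal 0.0000 1.0000 0.0000
    outer loop
      vertex 29.00 7.00 0.00
      vertex 12.00 7.00 0.00
      vertex 12.00 7.00 18.00
    endloop
  endfacet
  facet normal 0.0000 1.0000 0.0000
    outer loop
      vertex 29.00 7.00 0.00
      vertex 12.00 7.00 18.00
      vertex 29.00 7.00 18.00
    endloop
  endfacet
  facet normal 1.0000 0.0000 0.0000
    outer loop
      vertex 12.00 7.00 0.00
      vertex 12.00 18.00 0.00
      vertex 12.00 18.00 18.00
    endloop
  endfacet
  facet normal 1.0000 0.0000 0.0000
    outer loop
      vertex 12.00 7.00 0.00
      vertex 12.00 18.00 18.00
      vertex 12.00 7.00 18.00
    endloop
  endfacet
  facet normal 0.0000 1.0000 0.0000
    outer loop
      vertex 12.00 18.00 0.00
      vertex 0.00 18.00 0.00
      vertex 0.00 18.00 18.00
    endloop
  endfacet
  facet normal 0.0000 1.0000 0.0000
    outer loop
      vertex 12.00 18.00 0.00
      vertex 0.00 18.00 18.00
      vertex 12.00 18.00 18.00
    endloop
  endfacet
  facet normal -1.0000 0.0000 0.0000
    outer loop
      vertex 0.00 18.00 0.00
      vertex 0.00 0.00 0.00
      vertex 0.00 0.00 18.00
    endloop
  endfacet
  facet normal -1.0000 0.0000 0.0000
    outer loop
      vertex 0.00 18.00 0.00
      vertex 0.00 0.00 18.00
      vertex 0.00 18.00 18.00
    endloop
  endfacet
endsolid part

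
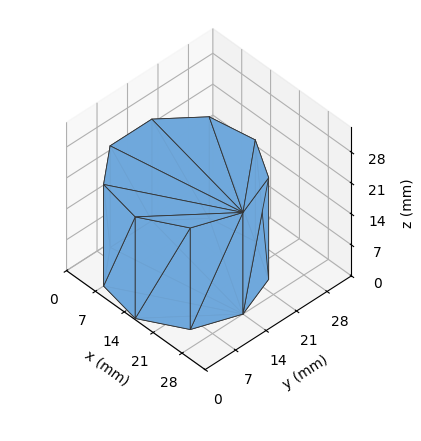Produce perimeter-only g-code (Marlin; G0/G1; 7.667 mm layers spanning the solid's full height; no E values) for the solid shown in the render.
Reading the render: the shape is a regular 9-sided prism (a cylinder approximated with 9 flat sides), circumscribed radius ≈ 14 mm, height ≈ 23 mm (dimensions read to the nearest mm from the axis ticks). For the g-code, the solid's height is divided into equal slices at the stated Δz and each level perimeter traced with G1 moves after a G0 lift.

; perimeter-only toolpath
G21 ; units = mm
G90 ; absolute positioning
G28 ; home
; layer 1
G0 Z7.667
G0 X28.000 Y14.000
G1 X24.725 Y22.999
G1 X16.431 Y27.787
G1 X7.000 Y26.124
G1 X0.844 Y18.788
G1 X0.844 Y9.212
G1 X7.000 Y1.876
G1 X16.431 Y0.213
G1 X24.725 Y5.001
G1 X28.000 Y14.000
; layer 2
G0 Z15.333
G0 X28.000 Y14.000
G1 X24.725 Y22.999
G1 X16.431 Y27.787
G1 X7.000 Y26.124
G1 X0.844 Y18.788
G1 X0.844 Y9.212
G1 X7.000 Y1.876
G1 X16.431 Y0.213
G1 X24.725 Y5.001
G1 X28.000 Y14.000
; layer 3
G0 Z23.000
G0 X28.000 Y14.000
G1 X24.725 Y22.999
G1 X16.431 Y27.787
G1 X7.000 Y26.124
G1 X0.844 Y18.788
G1 X0.844 Y9.212
G1 X7.000 Y1.876
G1 X16.431 Y0.213
G1 X24.725 Y5.001
G1 X28.000 Y14.000
M2 ; end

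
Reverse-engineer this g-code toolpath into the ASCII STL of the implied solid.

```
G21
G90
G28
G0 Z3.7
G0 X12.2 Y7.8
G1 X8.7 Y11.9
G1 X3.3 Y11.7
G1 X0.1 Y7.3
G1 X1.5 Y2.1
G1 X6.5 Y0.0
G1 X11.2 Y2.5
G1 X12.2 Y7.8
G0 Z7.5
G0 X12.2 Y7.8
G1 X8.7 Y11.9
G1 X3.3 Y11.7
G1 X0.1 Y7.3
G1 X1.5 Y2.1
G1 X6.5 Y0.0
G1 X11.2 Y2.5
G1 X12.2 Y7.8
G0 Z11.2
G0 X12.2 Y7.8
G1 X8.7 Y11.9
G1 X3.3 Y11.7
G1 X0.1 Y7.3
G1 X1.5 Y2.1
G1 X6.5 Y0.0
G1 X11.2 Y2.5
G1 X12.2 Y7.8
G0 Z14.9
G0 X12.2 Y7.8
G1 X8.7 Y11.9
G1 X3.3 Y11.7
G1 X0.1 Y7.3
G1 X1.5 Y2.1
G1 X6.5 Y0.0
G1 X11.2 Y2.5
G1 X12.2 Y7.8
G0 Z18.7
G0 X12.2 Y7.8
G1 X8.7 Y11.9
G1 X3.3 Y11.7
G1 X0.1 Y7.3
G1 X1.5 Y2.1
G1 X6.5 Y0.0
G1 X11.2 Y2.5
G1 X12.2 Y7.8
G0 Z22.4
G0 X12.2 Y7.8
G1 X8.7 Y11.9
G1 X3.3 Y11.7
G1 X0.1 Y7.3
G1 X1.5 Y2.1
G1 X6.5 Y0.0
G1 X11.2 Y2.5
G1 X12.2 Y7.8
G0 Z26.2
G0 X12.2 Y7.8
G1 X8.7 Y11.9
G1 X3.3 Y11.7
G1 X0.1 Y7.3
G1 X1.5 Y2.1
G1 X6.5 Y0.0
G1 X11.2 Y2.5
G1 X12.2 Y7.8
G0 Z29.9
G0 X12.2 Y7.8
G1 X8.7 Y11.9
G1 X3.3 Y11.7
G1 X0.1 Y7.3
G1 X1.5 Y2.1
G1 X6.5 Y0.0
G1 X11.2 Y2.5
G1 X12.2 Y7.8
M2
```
solid part
  facet normal 0.0000 0.0000 -1.0000
    outer loop
      vertex 3.3 11.7 0.0
      vertex 8.7 11.9 0.0
      vertex 12.2 7.8 0.0
    endloop
  endfacet
  facet normal 0.0000 0.0000 -1.0000
    outer loop
      vertex 0.1 7.3 0.0
      vertex 3.3 11.7 0.0
      vertex 12.2 7.8 0.0
    endloop
  endfacet
  facet normal 0.0000 0.0000 -1.0000
    outer loop
      vertex 1.5 2.1 0.0
      vertex 0.1 7.3 0.0
      vertex 12.2 7.8 0.0
    endloop
  endfacet
  facet normal 0.0000 0.0000 -1.0000
    outer loop
      vertex 6.5 0.0 0.0
      vertex 1.5 2.1 0.0
      vertex 12.2 7.8 0.0
    endloop
  endfacet
  facet normal 0.0000 0.0000 -1.0000
    outer loop
      vertex 11.2 2.5 0.0
      vertex 6.5 0.0 0.0
      vertex 12.2 7.8 0.0
    endloop
  endfacet
  facet normal 0.0000 0.0000 1.0000
    outer loop
      vertex 12.2 7.8 29.9
      vertex 8.7 11.9 29.9
      vertex 3.3 11.7 29.9
    endloop
  endfacet
  facet normal 0.0000 0.0000 1.0000
    outer loop
      vertex 12.2 7.8 29.9
      vertex 3.3 11.7 29.9
      vertex 0.1 7.3 29.9
    endloop
  endfacet
  facet normal 0.0000 0.0000 1.0000
    outer loop
      vertex 12.2 7.8 29.9
      vertex 0.1 7.3 29.9
      vertex 1.5 2.1 29.9
    endloop
  endfacet
  facet normal 0.0000 0.0000 1.0000
    outer loop
      vertex 12.2 7.8 29.9
      vertex 1.5 2.1 29.9
      vertex 6.5 0.0 29.9
    endloop
  endfacet
  facet normal 0.0000 0.0000 1.0000
    outer loop
      vertex 12.2 7.8 29.9
      vertex 6.5 0.0 29.9
      vertex 11.2 2.5 29.9
    endloop
  endfacet
  facet normal 0.7606 0.6493 0.0000
    outer loop
      vertex 12.2 7.8 0.0
      vertex 8.7 11.9 0.0
      vertex 8.7 11.9 29.9
    endloop
  endfacet
  facet normal 0.7606 0.6493 0.0000
    outer loop
      vertex 12.2 7.8 0.0
      vertex 8.7 11.9 29.9
      vertex 12.2 7.8 29.9
    endloop
  endfacet
  facet normal -0.0370 0.9993 0.0000
    outer loop
      vertex 8.7 11.9 0.0
      vertex 3.3 11.7 0.0
      vertex 3.3 11.7 29.9
    endloop
  endfacet
  facet normal -0.0370 0.9993 0.0000
    outer loop
      vertex 8.7 11.9 0.0
      vertex 3.3 11.7 29.9
      vertex 8.7 11.9 29.9
    endloop
  endfacet
  facet normal -0.8087 0.5882 0.0000
    outer loop
      vertex 3.3 11.7 0.0
      vertex 0.1 7.3 0.0
      vertex 0.1 7.3 29.9
    endloop
  endfacet
  facet normal -0.8087 0.5882 0.0000
    outer loop
      vertex 3.3 11.7 0.0
      vertex 0.1 7.3 29.9
      vertex 3.3 11.7 29.9
    endloop
  endfacet
  facet normal -0.9656 -0.2600 0.0000
    outer loop
      vertex 0.1 7.3 0.0
      vertex 1.5 2.1 0.0
      vertex 1.5 2.1 29.9
    endloop
  endfacet
  facet normal -0.9656 -0.2600 0.0000
    outer loop
      vertex 0.1 7.3 0.0
      vertex 1.5 2.1 29.9
      vertex 0.1 7.3 29.9
    endloop
  endfacet
  facet normal -0.3872 -0.9220 0.0000
    outer loop
      vertex 1.5 2.1 0.0
      vertex 6.5 0.0 0.0
      vertex 6.5 0.0 29.9
    endloop
  endfacet
  facet normal -0.3872 -0.9220 0.0000
    outer loop
      vertex 1.5 2.1 0.0
      vertex 6.5 0.0 29.9
      vertex 1.5 2.1 29.9
    endloop
  endfacet
  facet normal 0.4696 -0.8829 0.0000
    outer loop
      vertex 6.5 0.0 0.0
      vertex 11.2 2.5 0.0
      vertex 11.2 2.5 29.9
    endloop
  endfacet
  facet normal 0.4696 -0.8829 0.0000
    outer loop
      vertex 6.5 0.0 0.0
      vertex 11.2 2.5 29.9
      vertex 6.5 0.0 29.9
    endloop
  endfacet
  facet normal 0.9827 -0.1854 0.0000
    outer loop
      vertex 11.2 2.5 0.0
      vertex 12.2 7.8 0.0
      vertex 12.2 7.8 29.9
    endloop
  endfacet
  facet normal 0.9827 -0.1854 0.0000
    outer loop
      vertex 11.2 2.5 0.0
      vertex 12.2 7.8 29.9
      vertex 11.2 2.5 29.9
    endloop
  endfacet
endsolid part

The G0 Z moves step by Δz≈3.7 mm. Every layer's G1 loop is the same polygon, so the solid is a straight extrusion of it from z=0 to z≈29.9. Closing with flat bottom and top caps and triangulating gives 24 facets — a regular 7-sided prism (a cylinder approximated with 7 flat sides), circumscribed radius ≈ 6.2 mm, height ≈ 29.9 mm.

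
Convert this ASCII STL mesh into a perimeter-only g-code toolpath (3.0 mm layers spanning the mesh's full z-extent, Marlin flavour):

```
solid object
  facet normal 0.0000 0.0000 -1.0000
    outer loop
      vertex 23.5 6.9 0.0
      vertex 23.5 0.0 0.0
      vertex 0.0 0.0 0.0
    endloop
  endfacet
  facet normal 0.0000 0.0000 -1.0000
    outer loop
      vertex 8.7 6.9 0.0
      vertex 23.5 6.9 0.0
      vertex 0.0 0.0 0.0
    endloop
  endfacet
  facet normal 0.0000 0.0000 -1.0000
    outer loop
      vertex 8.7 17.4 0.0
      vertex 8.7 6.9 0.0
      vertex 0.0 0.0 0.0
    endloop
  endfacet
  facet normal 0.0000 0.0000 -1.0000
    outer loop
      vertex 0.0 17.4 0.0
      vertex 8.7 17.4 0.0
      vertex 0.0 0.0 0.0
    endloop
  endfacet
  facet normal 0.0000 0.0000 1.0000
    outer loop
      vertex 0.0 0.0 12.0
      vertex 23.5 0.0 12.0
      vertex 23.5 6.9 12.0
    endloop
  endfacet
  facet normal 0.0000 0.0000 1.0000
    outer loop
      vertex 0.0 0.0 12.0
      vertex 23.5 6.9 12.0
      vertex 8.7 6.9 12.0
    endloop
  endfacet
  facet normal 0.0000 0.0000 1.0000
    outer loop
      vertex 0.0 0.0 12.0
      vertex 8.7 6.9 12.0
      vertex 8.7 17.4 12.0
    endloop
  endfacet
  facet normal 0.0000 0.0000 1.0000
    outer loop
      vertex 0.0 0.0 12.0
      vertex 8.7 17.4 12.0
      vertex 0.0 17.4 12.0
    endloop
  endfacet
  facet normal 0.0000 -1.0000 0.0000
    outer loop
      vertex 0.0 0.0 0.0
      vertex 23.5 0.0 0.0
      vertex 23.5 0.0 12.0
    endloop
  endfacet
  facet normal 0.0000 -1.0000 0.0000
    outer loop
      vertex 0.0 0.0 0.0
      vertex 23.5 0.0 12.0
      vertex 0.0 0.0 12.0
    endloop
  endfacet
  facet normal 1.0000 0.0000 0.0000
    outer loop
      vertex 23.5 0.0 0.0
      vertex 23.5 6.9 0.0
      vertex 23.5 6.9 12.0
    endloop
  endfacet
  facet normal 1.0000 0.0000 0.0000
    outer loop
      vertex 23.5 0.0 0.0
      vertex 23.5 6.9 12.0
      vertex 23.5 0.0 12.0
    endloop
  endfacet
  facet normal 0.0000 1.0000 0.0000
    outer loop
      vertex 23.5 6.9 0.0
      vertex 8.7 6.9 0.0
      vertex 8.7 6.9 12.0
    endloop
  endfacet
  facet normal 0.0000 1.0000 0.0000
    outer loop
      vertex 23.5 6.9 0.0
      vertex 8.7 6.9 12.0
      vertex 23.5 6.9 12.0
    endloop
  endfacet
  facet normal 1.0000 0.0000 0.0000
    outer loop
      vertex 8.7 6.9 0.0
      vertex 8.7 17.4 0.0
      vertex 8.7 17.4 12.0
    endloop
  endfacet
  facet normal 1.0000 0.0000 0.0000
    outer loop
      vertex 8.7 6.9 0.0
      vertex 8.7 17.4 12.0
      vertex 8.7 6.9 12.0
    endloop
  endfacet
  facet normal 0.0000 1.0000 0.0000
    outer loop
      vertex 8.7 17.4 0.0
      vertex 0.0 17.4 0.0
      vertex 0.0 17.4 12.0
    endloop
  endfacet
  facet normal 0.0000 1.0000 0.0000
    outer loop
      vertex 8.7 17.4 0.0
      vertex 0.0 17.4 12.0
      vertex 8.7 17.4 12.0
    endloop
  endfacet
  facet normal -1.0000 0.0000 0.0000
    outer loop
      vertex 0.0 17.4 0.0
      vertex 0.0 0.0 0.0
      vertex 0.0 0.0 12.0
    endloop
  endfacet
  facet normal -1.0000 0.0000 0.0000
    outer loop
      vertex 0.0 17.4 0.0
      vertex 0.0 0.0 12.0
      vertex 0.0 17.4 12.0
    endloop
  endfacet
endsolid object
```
; perimeter-only toolpath
G21 ; units = mm
G90 ; absolute positioning
G28 ; home
; layer 1
G0 Z3.0
G0 X0.0 Y0.0
G1 X23.5 Y0.0
G1 X23.5 Y6.9
G1 X8.7 Y6.9
G1 X8.7 Y17.4
G1 X0.0 Y17.4
G1 X0.0 Y0.0
; layer 2
G0 Z6.0
G0 X0.0 Y0.0
G1 X23.5 Y0.0
G1 X23.5 Y6.9
G1 X8.7 Y6.9
G1 X8.7 Y17.4
G1 X0.0 Y17.4
G1 X0.0 Y0.0
; layer 3
G0 Z9.0
G0 X0.0 Y0.0
G1 X23.5 Y0.0
G1 X23.5 Y6.9
G1 X8.7 Y6.9
G1 X8.7 Y17.4
G1 X0.0 Y17.4
G1 X0.0 Y0.0
; layer 4
G0 Z12.0
G0 X0.0 Y0.0
G1 X23.5 Y0.0
G1 X23.5 Y6.9
G1 X8.7 Y6.9
G1 X8.7 Y17.4
G1 X0.0 Y17.4
G1 X0.0 Y0.0
M2 ; end

The solid is an L-shaped prism: outer 23.5 × 17.4 mm, arm thicknesses ≈ 6.9 mm (horizontal) and 8.7 mm (vertical), extruded 12 mm in z. Slicing at Δz = 3.0 mm — 4 equal slices spanning the solid's height, so layer i sits at z = i·h/4 — gives 4 non-empty perimeters. Each is a 6-segment closed polygon; G0 lifts to the layer z and rapids to the start vertex, then G1 traces the edges.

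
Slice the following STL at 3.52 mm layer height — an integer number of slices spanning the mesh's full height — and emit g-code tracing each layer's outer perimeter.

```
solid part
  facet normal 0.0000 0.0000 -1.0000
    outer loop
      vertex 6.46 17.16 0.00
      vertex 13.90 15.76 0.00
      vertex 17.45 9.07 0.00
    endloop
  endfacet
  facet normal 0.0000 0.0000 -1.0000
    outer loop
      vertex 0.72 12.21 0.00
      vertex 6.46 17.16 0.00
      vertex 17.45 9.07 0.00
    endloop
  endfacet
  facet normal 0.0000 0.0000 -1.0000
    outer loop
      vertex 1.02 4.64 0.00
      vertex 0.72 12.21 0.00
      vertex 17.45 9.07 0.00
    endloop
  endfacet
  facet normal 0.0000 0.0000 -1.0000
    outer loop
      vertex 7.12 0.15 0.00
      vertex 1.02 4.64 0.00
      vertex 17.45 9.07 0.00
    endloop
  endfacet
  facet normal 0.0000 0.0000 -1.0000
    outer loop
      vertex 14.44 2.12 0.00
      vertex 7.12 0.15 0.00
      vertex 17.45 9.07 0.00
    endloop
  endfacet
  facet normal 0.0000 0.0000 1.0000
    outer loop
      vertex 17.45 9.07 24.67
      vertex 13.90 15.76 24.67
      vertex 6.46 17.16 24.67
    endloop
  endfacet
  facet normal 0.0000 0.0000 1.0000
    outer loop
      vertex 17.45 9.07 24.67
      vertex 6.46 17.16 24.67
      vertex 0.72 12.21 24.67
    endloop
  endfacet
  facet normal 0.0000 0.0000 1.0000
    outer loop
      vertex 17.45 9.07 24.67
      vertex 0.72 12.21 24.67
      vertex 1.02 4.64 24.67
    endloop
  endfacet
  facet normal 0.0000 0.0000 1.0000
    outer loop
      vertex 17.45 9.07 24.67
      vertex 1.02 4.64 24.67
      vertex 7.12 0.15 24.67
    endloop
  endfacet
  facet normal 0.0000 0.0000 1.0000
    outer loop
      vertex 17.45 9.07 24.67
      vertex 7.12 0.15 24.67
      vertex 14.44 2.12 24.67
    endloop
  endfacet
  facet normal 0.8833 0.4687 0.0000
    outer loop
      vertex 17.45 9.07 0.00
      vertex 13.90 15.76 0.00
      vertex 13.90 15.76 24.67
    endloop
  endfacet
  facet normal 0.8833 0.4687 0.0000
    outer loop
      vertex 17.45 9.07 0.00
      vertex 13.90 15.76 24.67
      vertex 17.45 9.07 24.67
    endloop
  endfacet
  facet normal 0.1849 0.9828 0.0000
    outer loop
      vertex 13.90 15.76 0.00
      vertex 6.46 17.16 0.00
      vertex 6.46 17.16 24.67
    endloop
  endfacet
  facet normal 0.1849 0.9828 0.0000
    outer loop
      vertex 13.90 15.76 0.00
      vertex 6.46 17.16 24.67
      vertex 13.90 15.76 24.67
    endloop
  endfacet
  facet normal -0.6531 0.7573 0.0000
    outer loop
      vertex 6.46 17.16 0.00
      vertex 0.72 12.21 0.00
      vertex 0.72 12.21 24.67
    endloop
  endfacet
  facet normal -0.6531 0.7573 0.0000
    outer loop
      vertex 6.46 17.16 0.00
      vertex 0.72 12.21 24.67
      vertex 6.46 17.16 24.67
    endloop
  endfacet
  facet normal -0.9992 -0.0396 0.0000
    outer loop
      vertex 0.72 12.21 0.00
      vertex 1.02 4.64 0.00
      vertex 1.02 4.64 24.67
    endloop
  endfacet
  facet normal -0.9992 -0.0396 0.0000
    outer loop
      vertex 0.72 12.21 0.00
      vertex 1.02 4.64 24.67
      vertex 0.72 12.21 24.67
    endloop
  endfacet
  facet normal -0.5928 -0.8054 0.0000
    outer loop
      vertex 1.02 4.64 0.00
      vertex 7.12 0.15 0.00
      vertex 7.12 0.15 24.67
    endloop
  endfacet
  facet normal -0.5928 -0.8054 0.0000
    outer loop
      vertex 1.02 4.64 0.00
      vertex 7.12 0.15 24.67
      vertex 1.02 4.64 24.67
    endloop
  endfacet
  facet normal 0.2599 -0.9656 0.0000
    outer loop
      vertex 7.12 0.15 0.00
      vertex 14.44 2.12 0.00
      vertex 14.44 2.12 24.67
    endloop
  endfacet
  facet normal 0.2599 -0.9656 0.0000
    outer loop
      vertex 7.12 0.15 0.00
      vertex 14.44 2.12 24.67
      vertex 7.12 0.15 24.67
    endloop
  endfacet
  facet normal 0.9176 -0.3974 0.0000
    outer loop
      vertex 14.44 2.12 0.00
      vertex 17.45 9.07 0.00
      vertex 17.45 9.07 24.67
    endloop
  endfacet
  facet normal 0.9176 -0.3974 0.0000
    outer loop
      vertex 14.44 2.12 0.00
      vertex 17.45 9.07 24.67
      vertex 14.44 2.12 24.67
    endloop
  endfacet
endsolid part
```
; perimeter-only toolpath
G21 ; units = mm
G90 ; absolute positioning
G28 ; home
; layer 1
G0 Z3.52
G0 X17.45 Y9.07
G1 X13.90 Y15.76
G1 X6.46 Y17.16
G1 X0.72 Y12.21
G1 X1.02 Y4.64
G1 X7.12 Y0.15
G1 X14.44 Y2.12
G1 X17.45 Y9.07
; layer 2
G0 Z7.05
G0 X17.45 Y9.07
G1 X13.90 Y15.76
G1 X6.46 Y17.16
G1 X0.72 Y12.21
G1 X1.02 Y4.64
G1 X7.12 Y0.15
G1 X14.44 Y2.12
G1 X17.45 Y9.07
; layer 3
G0 Z10.57
G0 X17.45 Y9.07
G1 X13.90 Y15.76
G1 X6.46 Y17.16
G1 X0.72 Y12.21
G1 X1.02 Y4.64
G1 X7.12 Y0.15
G1 X14.44 Y2.12
G1 X17.45 Y9.07
; layer 4
G0 Z14.10
G0 X17.45 Y9.07
G1 X13.90 Y15.76
G1 X6.46 Y17.16
G1 X0.72 Y12.21
G1 X1.02 Y4.64
G1 X7.12 Y0.15
G1 X14.44 Y2.12
G1 X17.45 Y9.07
; layer 5
G0 Z17.62
G0 X17.45 Y9.07
G1 X13.90 Y15.76
G1 X6.46 Y17.16
G1 X0.72 Y12.21
G1 X1.02 Y4.64
G1 X7.12 Y0.15
G1 X14.44 Y2.12
G1 X17.45 Y9.07
; layer 6
G0 Z21.15
G0 X17.45 Y9.07
G1 X13.90 Y15.76
G1 X6.46 Y17.16
G1 X0.72 Y12.21
G1 X1.02 Y4.64
G1 X7.12 Y0.15
G1 X14.44 Y2.12
G1 X17.45 Y9.07
; layer 7
G0 Z24.67
G0 X17.45 Y9.07
G1 X13.90 Y15.76
G1 X6.46 Y17.16
G1 X0.72 Y12.21
G1 X1.02 Y4.64
G1 X7.12 Y0.15
G1 X14.44 Y2.12
G1 X17.45 Y9.07
M2 ; end

The solid is a regular 7-sided prism (a cylinder approximated with 7 flat sides), circumscribed radius ≈ 8.73 mm, height ≈ 24.7 mm. Slicing at Δz = 3.52 mm — 7 equal slices spanning the solid's height, so layer i sits at z = i·h/7 — gives 7 non-empty perimeters. Each is a 7-segment closed polygon; G0 lifts to the layer z and rapids to the start vertex, then G1 traces the edges.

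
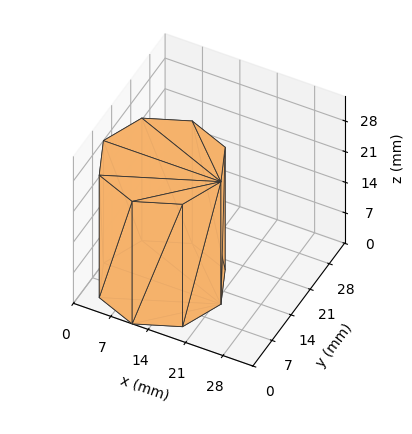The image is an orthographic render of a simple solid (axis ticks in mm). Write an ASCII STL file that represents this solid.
Reading the render: the shape is a regular 8-sided prism (a cylinder approximated with 8 flat sides), circumscribed radius ≈ 11 mm, height ≈ 28 mm (dimensions read to the nearest mm from the axis ticks). For the STL, each face is triangulated and given an outward normal.

solid part
  facet normal 0.0000 0.0000 -1.0000
    outer loop
      vertex 11.0 22.0 0.0
      vertex 18.8 18.8 0.0
      vertex 22.0 11.0 0.0
    endloop
  endfacet
  facet normal 0.0000 0.0000 -1.0000
    outer loop
      vertex 3.2 18.8 0.0
      vertex 11.0 22.0 0.0
      vertex 22.0 11.0 0.0
    endloop
  endfacet
  facet normal 0.0000 0.0000 -1.0000
    outer loop
      vertex 0.0 11.0 0.0
      vertex 3.2 18.8 0.0
      vertex 22.0 11.0 0.0
    endloop
  endfacet
  facet normal 0.0000 0.0000 -1.0000
    outer loop
      vertex 3.2 3.2 0.0
      vertex 0.0 11.0 0.0
      vertex 22.0 11.0 0.0
    endloop
  endfacet
  facet normal 0.0000 0.0000 -1.0000
    outer loop
      vertex 11.0 0.0 0.0
      vertex 3.2 3.2 0.0
      vertex 22.0 11.0 0.0
    endloop
  endfacet
  facet normal 0.0000 0.0000 -1.0000
    outer loop
      vertex 18.8 3.2 0.0
      vertex 11.0 0.0 0.0
      vertex 22.0 11.0 0.0
    endloop
  endfacet
  facet normal 0.0000 0.0000 1.0000
    outer loop
      vertex 22.0 11.0 28.0
      vertex 18.8 18.8 28.0
      vertex 11.0 22.0 28.0
    endloop
  endfacet
  facet normal 0.0000 0.0000 1.0000
    outer loop
      vertex 22.0 11.0 28.0
      vertex 11.0 22.0 28.0
      vertex 3.2 18.8 28.0
    endloop
  endfacet
  facet normal 0.0000 0.0000 1.0000
    outer loop
      vertex 22.0 11.0 28.0
      vertex 3.2 18.8 28.0
      vertex 0.0 11.0 28.0
    endloop
  endfacet
  facet normal 0.0000 0.0000 1.0000
    outer loop
      vertex 22.0 11.0 28.0
      vertex 0.0 11.0 28.0
      vertex 3.2 3.2 28.0
    endloop
  endfacet
  facet normal 0.0000 0.0000 1.0000
    outer loop
      vertex 22.0 11.0 28.0
      vertex 3.2 3.2 28.0
      vertex 11.0 0.0 28.0
    endloop
  endfacet
  facet normal 0.0000 0.0000 1.0000
    outer loop
      vertex 22.0 11.0 28.0
      vertex 11.0 0.0 28.0
      vertex 18.8 3.2 28.0
    endloop
  endfacet
  facet normal 0.9252 0.3796 0.0000
    outer loop
      vertex 22.0 11.0 0.0
      vertex 18.8 18.8 0.0
      vertex 18.8 18.8 28.0
    endloop
  endfacet
  facet normal 0.9252 0.3796 0.0000
    outer loop
      vertex 22.0 11.0 0.0
      vertex 18.8 18.8 28.0
      vertex 22.0 11.0 28.0
    endloop
  endfacet
  facet normal 0.3796 0.9252 0.0000
    outer loop
      vertex 18.8 18.8 0.0
      vertex 11.0 22.0 0.0
      vertex 11.0 22.0 28.0
    endloop
  endfacet
  facet normal 0.3796 0.9252 0.0000
    outer loop
      vertex 18.8 18.8 0.0
      vertex 11.0 22.0 28.0
      vertex 18.8 18.8 28.0
    endloop
  endfacet
  facet normal -0.3796 0.9252 0.0000
    outer loop
      vertex 11.0 22.0 0.0
      vertex 3.2 18.8 0.0
      vertex 3.2 18.8 28.0
    endloop
  endfacet
  facet normal -0.3796 0.9252 0.0000
    outer loop
      vertex 11.0 22.0 0.0
      vertex 3.2 18.8 28.0
      vertex 11.0 22.0 28.0
    endloop
  endfacet
  facet normal -0.9252 0.3796 0.0000
    outer loop
      vertex 3.2 18.8 0.0
      vertex 0.0 11.0 0.0
      vertex 0.0 11.0 28.0
    endloop
  endfacet
  facet normal -0.9252 0.3796 0.0000
    outer loop
      vertex 3.2 18.8 0.0
      vertex 0.0 11.0 28.0
      vertex 3.2 18.8 28.0
    endloop
  endfacet
  facet normal -0.9252 -0.3796 0.0000
    outer loop
      vertex 0.0 11.0 0.0
      vertex 3.2 3.2 0.0
      vertex 3.2 3.2 28.0
    endloop
  endfacet
  facet normal -0.9252 -0.3796 0.0000
    outer loop
      vertex 0.0 11.0 0.0
      vertex 3.2 3.2 28.0
      vertex 0.0 11.0 28.0
    endloop
  endfacet
  facet normal -0.3796 -0.9252 0.0000
    outer loop
      vertex 3.2 3.2 0.0
      vertex 11.0 0.0 0.0
      vertex 11.0 0.0 28.0
    endloop
  endfacet
  facet normal -0.3796 -0.9252 0.0000
    outer loop
      vertex 3.2 3.2 0.0
      vertex 11.0 0.0 28.0
      vertex 3.2 3.2 28.0
    endloop
  endfacet
  facet normal 0.3796 -0.9252 0.0000
    outer loop
      vertex 11.0 0.0 0.0
      vertex 18.8 3.2 0.0
      vertex 18.8 3.2 28.0
    endloop
  endfacet
  facet normal 0.3796 -0.9252 0.0000
    outer loop
      vertex 11.0 0.0 0.0
      vertex 18.8 3.2 28.0
      vertex 11.0 0.0 28.0
    endloop
  endfacet
  facet normal 0.9252 -0.3796 0.0000
    outer loop
      vertex 18.8 3.2 0.0
      vertex 22.0 11.0 0.0
      vertex 22.0 11.0 28.0
    endloop
  endfacet
  facet normal 0.9252 -0.3796 0.0000
    outer loop
      vertex 18.8 3.2 0.0
      vertex 22.0 11.0 28.0
      vertex 18.8 3.2 28.0
    endloop
  endfacet
endsolid part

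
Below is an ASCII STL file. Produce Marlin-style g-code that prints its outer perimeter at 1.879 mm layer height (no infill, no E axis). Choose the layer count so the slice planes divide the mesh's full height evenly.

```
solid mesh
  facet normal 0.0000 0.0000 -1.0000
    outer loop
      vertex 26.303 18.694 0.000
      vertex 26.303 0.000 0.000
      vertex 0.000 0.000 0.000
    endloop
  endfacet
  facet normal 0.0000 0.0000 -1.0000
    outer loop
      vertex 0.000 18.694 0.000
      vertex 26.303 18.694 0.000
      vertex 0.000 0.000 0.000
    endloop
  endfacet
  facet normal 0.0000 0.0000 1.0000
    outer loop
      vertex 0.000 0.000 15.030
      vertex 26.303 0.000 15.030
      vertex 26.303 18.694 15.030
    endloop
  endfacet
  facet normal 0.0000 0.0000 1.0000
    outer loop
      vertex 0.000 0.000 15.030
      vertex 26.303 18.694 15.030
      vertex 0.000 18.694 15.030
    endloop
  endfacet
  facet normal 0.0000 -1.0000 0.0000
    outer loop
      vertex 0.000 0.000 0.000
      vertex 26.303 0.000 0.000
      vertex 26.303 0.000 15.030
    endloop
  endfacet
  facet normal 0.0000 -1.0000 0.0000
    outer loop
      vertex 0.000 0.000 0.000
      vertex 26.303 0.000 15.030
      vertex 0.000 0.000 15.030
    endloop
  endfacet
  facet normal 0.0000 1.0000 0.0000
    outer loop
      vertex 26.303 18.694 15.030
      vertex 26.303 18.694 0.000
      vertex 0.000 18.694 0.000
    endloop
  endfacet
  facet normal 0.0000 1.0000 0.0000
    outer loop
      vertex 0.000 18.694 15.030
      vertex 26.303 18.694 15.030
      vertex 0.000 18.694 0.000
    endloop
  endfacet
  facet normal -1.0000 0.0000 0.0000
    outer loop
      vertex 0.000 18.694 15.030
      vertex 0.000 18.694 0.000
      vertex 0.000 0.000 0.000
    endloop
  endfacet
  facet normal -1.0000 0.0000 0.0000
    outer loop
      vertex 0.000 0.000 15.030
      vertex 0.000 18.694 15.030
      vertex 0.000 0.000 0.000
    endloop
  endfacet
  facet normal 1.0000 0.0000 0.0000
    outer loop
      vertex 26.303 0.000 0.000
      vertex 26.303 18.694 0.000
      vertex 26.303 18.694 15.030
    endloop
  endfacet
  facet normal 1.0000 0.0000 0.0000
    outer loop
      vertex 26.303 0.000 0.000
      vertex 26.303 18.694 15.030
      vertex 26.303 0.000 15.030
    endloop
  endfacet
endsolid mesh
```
; perimeter-only toolpath
G21 ; units = mm
G90 ; absolute positioning
G28 ; home
; layer 1
G0 Z1.879
G0 X0.000 Y0.000
G1 X26.303 Y0.000
G1 X26.303 Y18.694
G1 X0.000 Y18.694
G1 X0.000 Y0.000
; layer 2
G0 Z3.757
G0 X0.000 Y0.000
G1 X26.303 Y0.000
G1 X26.303 Y18.694
G1 X0.000 Y18.694
G1 X0.000 Y0.000
; layer 3
G0 Z5.636
G0 X0.000 Y0.000
G1 X26.303 Y0.000
G1 X26.303 Y18.694
G1 X0.000 Y18.694
G1 X0.000 Y0.000
; layer 4
G0 Z7.515
G0 X0.000 Y0.000
G1 X26.303 Y0.000
G1 X26.303 Y18.694
G1 X0.000 Y18.694
G1 X0.000 Y0.000
; layer 5
G0 Z9.394
G0 X0.000 Y0.000
G1 X26.303 Y0.000
G1 X26.303 Y18.694
G1 X0.000 Y18.694
G1 X0.000 Y0.000
; layer 6
G0 Z11.272
G0 X0.000 Y0.000
G1 X26.303 Y0.000
G1 X26.303 Y18.694
G1 X0.000 Y18.694
G1 X0.000 Y0.000
; layer 7
G0 Z13.151
G0 X0.000 Y0.000
G1 X26.303 Y0.000
G1 X26.303 Y18.694
G1 X0.000 Y18.694
G1 X0.000 Y0.000
; layer 8
G0 Z15.030
G0 X0.000 Y0.000
G1 X26.303 Y0.000
G1 X26.303 Y18.694
G1 X0.000 Y18.694
G1 X0.000 Y0.000
M2 ; end

The solid is a rectangular box, roughly 26.3 × 18.7 mm footprint and 15 mm tall. Slicing at Δz = 1.879 mm — 8 equal slices spanning the solid's height, so layer i sits at z = i·h/8 — gives 8 non-empty perimeters. Each is a 4-segment closed polygon; G0 lifts to the layer z and rapids to the start vertex, then G1 traces the edges.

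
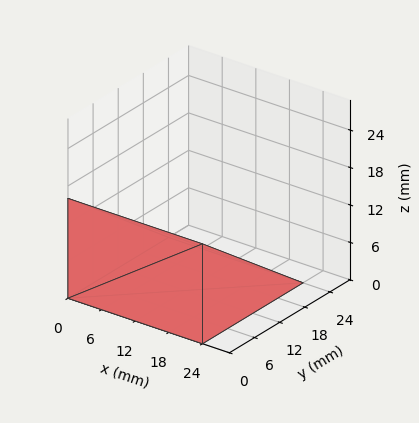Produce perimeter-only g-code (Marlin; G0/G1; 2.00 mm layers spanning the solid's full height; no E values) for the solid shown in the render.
Reading the render: the shape is a wedge (ramp): 24 × 24 mm base, rising to 16 mm along the y=0 edge and sloping linearly to z=0 at y=24 (dimensions read to the nearest mm from the axis ticks). For the g-code, the solid's height is divided into equal slices at the stated Δz and each level perimeter traced with G1 moves after a G0 lift.

; perimeter-only toolpath
G21 ; units = mm
G90 ; absolute positioning
G28 ; home
; layer 1
G0 Z2.00
G0 X0.00 Y0.00
G1 X24.00 Y0.00
G1 X24.00 Y21.00
G1 X0.00 Y21.00
G1 X0.00 Y0.00
; layer 2
G0 Z4.00
G0 X0.00 Y0.00
G1 X24.00 Y0.00
G1 X24.00 Y18.00
G1 X0.00 Y18.00
G1 X0.00 Y0.00
; layer 3
G0 Z6.00
G0 X0.00 Y0.00
G1 X24.00 Y0.00
G1 X24.00 Y15.00
G1 X0.00 Y15.00
G1 X0.00 Y0.00
; layer 4
G0 Z8.00
G0 X0.00 Y0.00
G1 X24.00 Y0.00
G1 X24.00 Y12.00
G1 X0.00 Y12.00
G1 X0.00 Y0.00
; layer 5
G0 Z10.00
G0 X0.00 Y0.00
G1 X24.00 Y0.00
G1 X24.00 Y9.00
G1 X0.00 Y9.00
G1 X0.00 Y0.00
; layer 6
G0 Z12.00
G0 X0.00 Y0.00
G1 X24.00 Y0.00
G1 X24.00 Y6.00
G1 X0.00 Y6.00
G1 X0.00 Y0.00
; layer 7
G0 Z14.00
G0 X0.00 Y0.00
G1 X24.00 Y0.00
G1 X24.00 Y3.00
G1 X0.00 Y3.00
G1 X0.00 Y0.00
M2 ; end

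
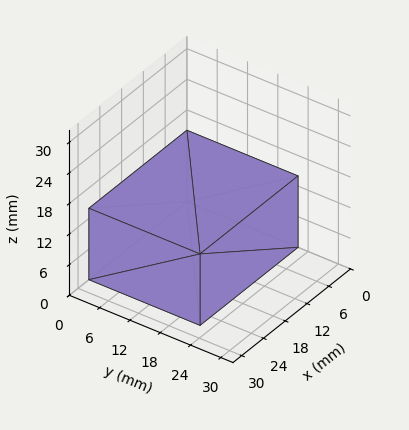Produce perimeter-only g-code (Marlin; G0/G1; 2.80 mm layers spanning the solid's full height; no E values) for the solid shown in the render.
Reading the render: the shape is a rectangular box, roughly 27 × 22 mm footprint and 14 mm tall (dimensions read to the nearest mm from the axis ticks). For the g-code, the solid's height is divided into equal slices at the stated Δz and each level perimeter traced with G1 moves after a G0 lift.

; perimeter-only toolpath
G21 ; units = mm
G90 ; absolute positioning
G28 ; home
; layer 1
G0 Z2.80
G0 X0.00 Y0.00
G1 X27.00 Y0.00
G1 X27.00 Y22.00
G1 X0.00 Y22.00
G1 X0.00 Y0.00
; layer 2
G0 Z5.60
G0 X0.00 Y0.00
G1 X27.00 Y0.00
G1 X27.00 Y22.00
G1 X0.00 Y22.00
G1 X0.00 Y0.00
; layer 3
G0 Z8.40
G0 X0.00 Y0.00
G1 X27.00 Y0.00
G1 X27.00 Y22.00
G1 X0.00 Y22.00
G1 X0.00 Y0.00
; layer 4
G0 Z11.20
G0 X0.00 Y0.00
G1 X27.00 Y0.00
G1 X27.00 Y22.00
G1 X0.00 Y22.00
G1 X0.00 Y0.00
; layer 5
G0 Z14.00
G0 X0.00 Y0.00
G1 X27.00 Y0.00
G1 X27.00 Y22.00
G1 X0.00 Y22.00
G1 X0.00 Y0.00
M2 ; end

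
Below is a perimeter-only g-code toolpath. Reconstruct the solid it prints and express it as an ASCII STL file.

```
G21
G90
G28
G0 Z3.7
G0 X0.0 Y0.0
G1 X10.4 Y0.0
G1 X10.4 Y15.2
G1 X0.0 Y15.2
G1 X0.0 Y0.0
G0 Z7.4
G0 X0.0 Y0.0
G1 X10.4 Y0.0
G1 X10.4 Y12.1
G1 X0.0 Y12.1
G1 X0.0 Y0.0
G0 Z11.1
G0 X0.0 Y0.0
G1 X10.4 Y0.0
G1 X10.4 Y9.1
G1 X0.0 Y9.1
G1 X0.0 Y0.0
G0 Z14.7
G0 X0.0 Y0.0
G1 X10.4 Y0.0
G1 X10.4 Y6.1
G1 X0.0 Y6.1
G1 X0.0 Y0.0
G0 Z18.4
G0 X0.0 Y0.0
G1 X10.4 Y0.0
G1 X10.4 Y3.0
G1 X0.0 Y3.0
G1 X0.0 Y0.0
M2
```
solid part
  facet normal 0.0000 0.0000 -1.0000
    outer loop
      vertex 10.4 18.2 0.0
      vertex 10.4 0.0 0.0
      vertex 0.0 0.0 0.0
    endloop
  endfacet
  facet normal 0.0000 0.0000 -1.0000
    outer loop
      vertex 0.0 18.2 0.0
      vertex 10.4 18.2 0.0
      vertex 0.0 0.0 0.0
    endloop
  endfacet
  facet normal 0.0000 -1.0000 0.0000
    outer loop
      vertex 0.0 0.0 0.0
      vertex 10.4 0.0 0.0
      vertex 10.4 0.0 22.1
    endloop
  endfacet
  facet normal 0.0000 -1.0000 0.0000
    outer loop
      vertex 0.0 0.0 0.0
      vertex 10.4 0.0 22.1
      vertex 0.0 0.0 22.1
    endloop
  endfacet
  facet normal 0.0000 0.7719 0.6357
    outer loop
      vertex 0.0 0.0 22.1
      vertex 10.4 0.0 22.1
      vertex 10.4 18.2 0.0
    endloop
  endfacet
  facet normal 0.0000 0.7719 0.6357
    outer loop
      vertex 0.0 0.0 22.1
      vertex 10.4 18.2 0.0
      vertex 0.0 18.2 0.0
    endloop
  endfacet
  facet normal -1.0000 0.0000 0.0000
    outer loop
      vertex 0.0 0.0 22.1
      vertex 0.0 18.2 0.0
      vertex 0.0 0.0 0.0
    endloop
  endfacet
  facet normal 1.0000 0.0000 0.0000
    outer loop
      vertex 10.4 0.0 0.0
      vertex 10.4 18.2 0.0
      vertex 10.4 0.0 22.1
    endloop
  endfacet
endsolid part

The G0 Z moves step by Δz≈3.7 mm. The G1 loops shrink linearly with z, so the solid tapers from its base footprint up to z≈22.1. Closing with a flat bottom cap and the tapered top and triangulating gives 8 facets — a wedge (ramp): 10.4 × 18.2 mm base, rising to 22.1 mm along the y=0 edge and sloping linearly to z=0 at y=18.2.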